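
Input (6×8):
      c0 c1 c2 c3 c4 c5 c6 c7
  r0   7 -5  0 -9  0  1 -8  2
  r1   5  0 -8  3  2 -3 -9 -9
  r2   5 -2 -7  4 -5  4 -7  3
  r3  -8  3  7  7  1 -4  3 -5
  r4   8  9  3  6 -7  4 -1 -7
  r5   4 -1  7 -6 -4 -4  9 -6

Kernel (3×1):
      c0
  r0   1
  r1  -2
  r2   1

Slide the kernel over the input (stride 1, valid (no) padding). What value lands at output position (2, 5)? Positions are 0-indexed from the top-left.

The receptive field on the input at this output position is [4 / -4 / 4]. Elementwise product with the kernel and sum: 4·1 + -4·-2 + 4·1.

16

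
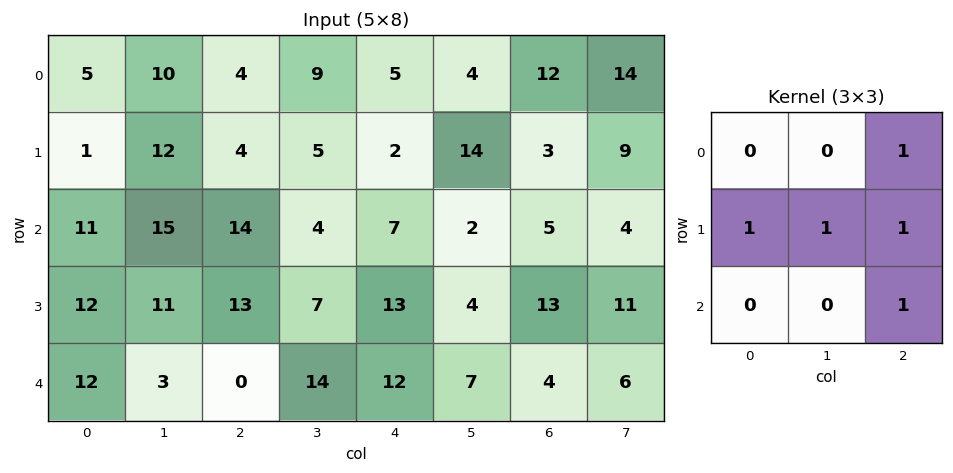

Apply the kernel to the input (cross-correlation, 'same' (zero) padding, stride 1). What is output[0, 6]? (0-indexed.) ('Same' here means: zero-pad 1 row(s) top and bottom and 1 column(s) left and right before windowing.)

The receptive field on the zero-padded input at this output position is [0 0 0 / 4 12 14 / 14 3 9]. Elementwise product with the kernel and sum: 0·1 + 4·1 + 12·1 + 14·1 + 9·1.

39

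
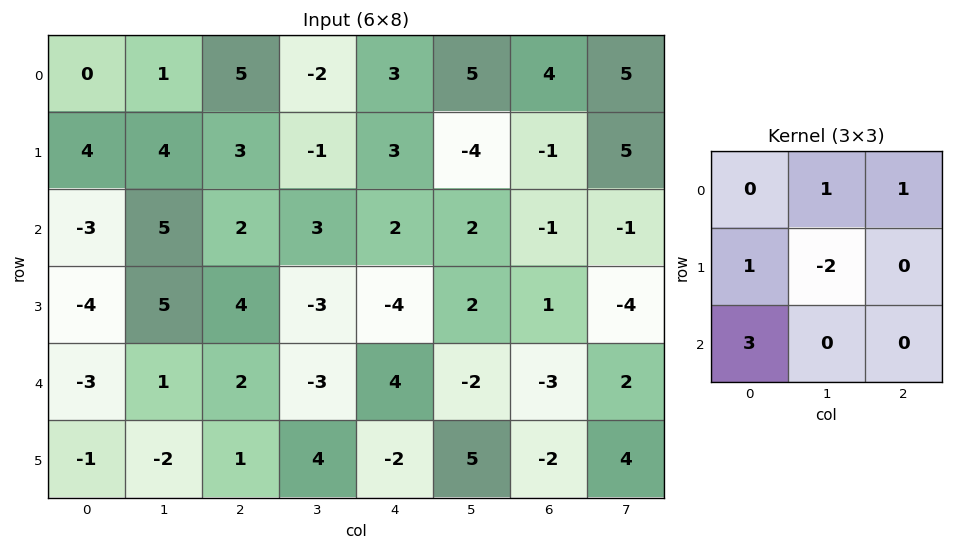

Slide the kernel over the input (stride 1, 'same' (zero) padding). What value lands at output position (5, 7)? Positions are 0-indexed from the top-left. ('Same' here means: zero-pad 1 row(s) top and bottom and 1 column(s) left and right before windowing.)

The receptive field on the zero-padded input at this output position is [-3 2 0 / -2 4 0 / 0 0 0]. Elementwise product with the kernel and sum: 2·1 + 0·1 + -2·1 + 4·-2 + 0·3.

-8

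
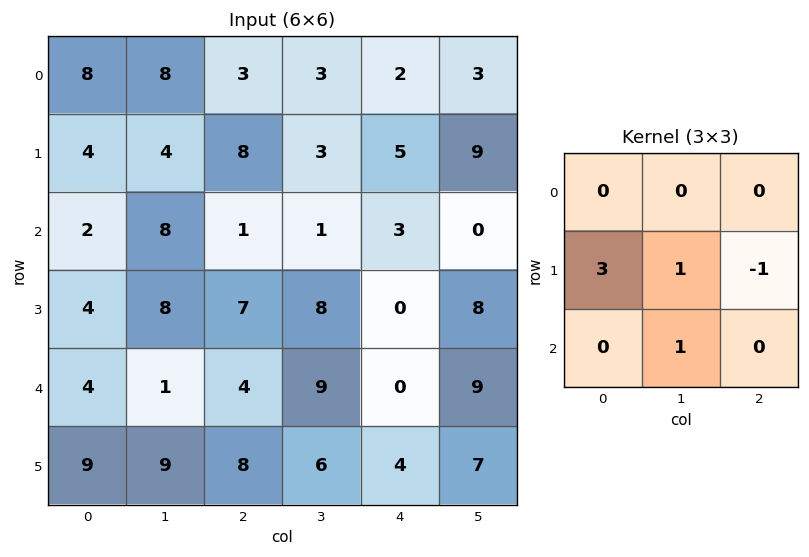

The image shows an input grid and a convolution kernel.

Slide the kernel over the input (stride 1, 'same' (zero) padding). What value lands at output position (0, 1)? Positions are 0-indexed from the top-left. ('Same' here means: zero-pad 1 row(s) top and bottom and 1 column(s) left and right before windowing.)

The receptive field on the zero-padded input at this output position is [0 0 0 / 8 8 3 / 4 4 8]. Elementwise product with the kernel and sum: 8·3 + 8·1 + 3·-1 + 4·1.

33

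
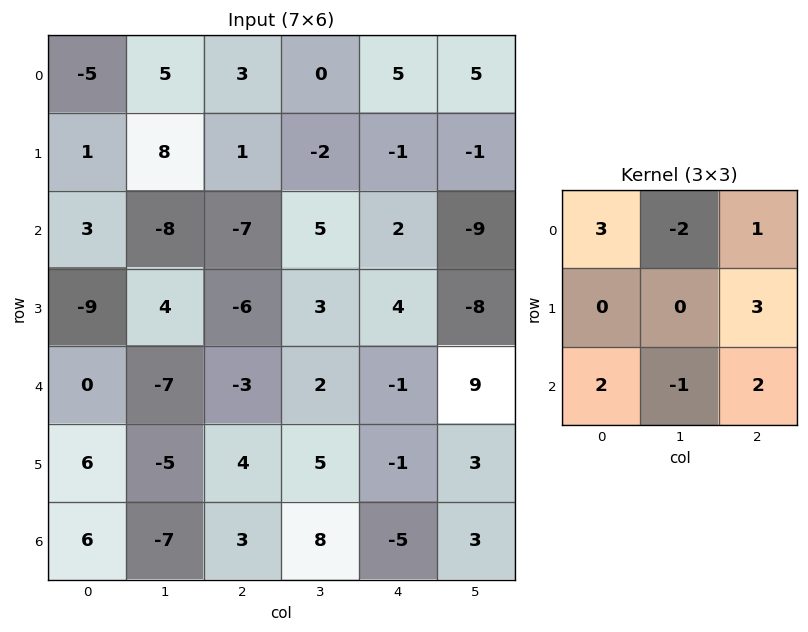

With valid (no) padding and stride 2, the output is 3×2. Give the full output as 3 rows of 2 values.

-19 -4
1 -27
48 -29

Output[0,0]: The receptive field on the input at this output position is [-5 5 3 / 1 8 1 / 3 -8 -7]. Elementwise product with the kernel and sum: -5·3 + 5·-2 + 3·1 + 1·3 + 3·2 + -8·-1 + -7·2.
Output[0,1]: The receptive field on the input at this output position is [3 0 5 / 1 -2 -1 / -7 5 2]. Elementwise product with the kernel and sum: 3·3 + 0·-2 + 5·1 + -1·3 + -7·2 + 5·-1 + 2·2.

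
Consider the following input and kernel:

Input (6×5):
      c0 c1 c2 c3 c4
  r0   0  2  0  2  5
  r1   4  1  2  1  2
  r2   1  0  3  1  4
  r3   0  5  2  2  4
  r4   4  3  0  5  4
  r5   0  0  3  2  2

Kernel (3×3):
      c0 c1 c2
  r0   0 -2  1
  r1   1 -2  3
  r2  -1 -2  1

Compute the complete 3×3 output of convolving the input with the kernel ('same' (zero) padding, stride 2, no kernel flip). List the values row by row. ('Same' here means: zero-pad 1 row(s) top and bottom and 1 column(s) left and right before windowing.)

-1 4 -13
-4 -13 -21
6 12 -17

Output[0,0]: The receptive field on the zero-padded input at this output position is [0 0 0 / 0 0 2 / 0 4 1]. Elementwise product with the kernel and sum: 0·-2 + 0·1 + 0·1 + 0·-2 + 2·3 + 0·-1 + 4·-2 + 1·1.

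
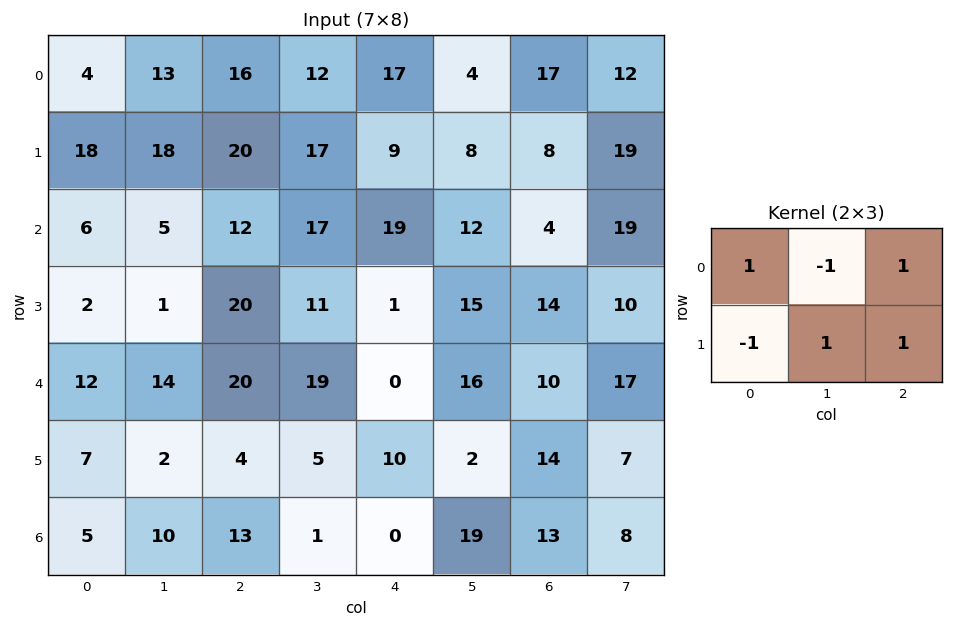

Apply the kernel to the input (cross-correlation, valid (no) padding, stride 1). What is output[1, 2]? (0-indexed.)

36

The receptive field on the input at this output position is [20 17 9 / 12 17 19]. Elementwise product with the kernel and sum: 20·1 + 17·-1 + 9·1 + 12·-1 + 17·1 + 19·1.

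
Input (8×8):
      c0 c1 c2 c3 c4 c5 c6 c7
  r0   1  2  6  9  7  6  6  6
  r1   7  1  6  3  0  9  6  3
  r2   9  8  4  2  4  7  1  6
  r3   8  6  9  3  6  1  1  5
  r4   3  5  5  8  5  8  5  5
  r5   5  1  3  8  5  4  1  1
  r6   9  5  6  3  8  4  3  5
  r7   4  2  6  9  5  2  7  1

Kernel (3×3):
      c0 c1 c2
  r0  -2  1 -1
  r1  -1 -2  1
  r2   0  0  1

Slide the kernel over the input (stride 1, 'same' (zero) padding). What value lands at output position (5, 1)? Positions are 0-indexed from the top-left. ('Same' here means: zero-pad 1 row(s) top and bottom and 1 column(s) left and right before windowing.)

-4

The receptive field on the zero-padded input at this output position is [3 5 5 / 5 1 3 / 9 5 6]. Elementwise product with the kernel and sum: 3·-2 + 5·1 + 5·-1 + 5·-1 + 1·-2 + 3·1 + 6·1.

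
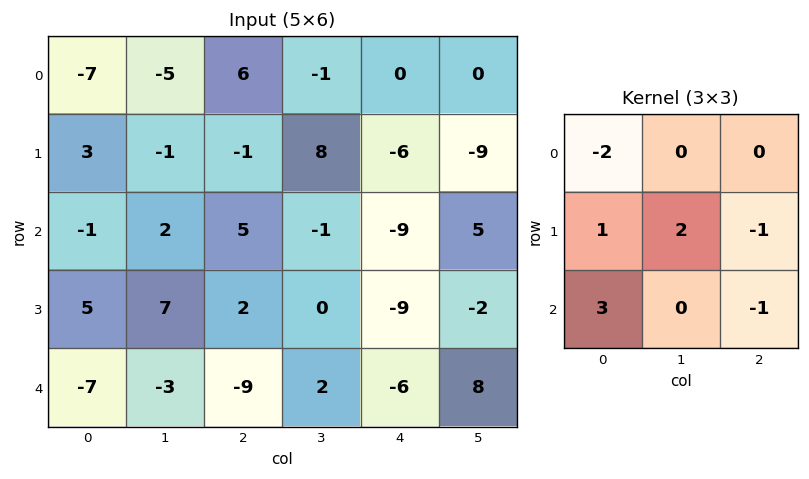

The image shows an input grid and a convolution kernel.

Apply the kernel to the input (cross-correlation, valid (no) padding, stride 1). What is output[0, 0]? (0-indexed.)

The receptive field on the input at this output position is [-7 -5 6 / 3 -1 -1 / -1 2 5]. Elementwise product with the kernel and sum: -7·-2 + 3·1 + -1·2 + -1·-1 + -1·3 + 5·-1.

8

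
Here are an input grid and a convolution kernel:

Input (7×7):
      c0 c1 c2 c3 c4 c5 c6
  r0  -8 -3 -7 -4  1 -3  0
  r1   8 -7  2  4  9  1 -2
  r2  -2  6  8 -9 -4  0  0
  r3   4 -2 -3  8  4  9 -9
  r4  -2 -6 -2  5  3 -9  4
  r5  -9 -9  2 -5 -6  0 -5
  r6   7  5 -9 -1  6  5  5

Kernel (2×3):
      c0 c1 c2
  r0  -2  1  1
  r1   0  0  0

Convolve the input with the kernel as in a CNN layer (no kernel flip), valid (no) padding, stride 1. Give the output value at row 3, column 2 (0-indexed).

The receptive field on the input at this output position is [-3 8 4 / -2 5 3]. Elementwise product with the kernel and sum: -3·-2 + 8·1 + 4·1.

18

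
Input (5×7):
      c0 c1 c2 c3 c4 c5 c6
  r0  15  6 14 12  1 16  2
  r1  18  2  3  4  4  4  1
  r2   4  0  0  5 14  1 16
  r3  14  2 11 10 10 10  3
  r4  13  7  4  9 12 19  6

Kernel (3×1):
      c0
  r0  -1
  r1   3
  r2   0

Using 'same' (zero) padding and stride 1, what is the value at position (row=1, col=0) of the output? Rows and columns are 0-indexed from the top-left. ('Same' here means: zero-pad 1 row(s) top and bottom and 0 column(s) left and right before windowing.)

The receptive field on the zero-padded input at this output position is [15 / 18 / 4]. Elementwise product with the kernel and sum: 15·-1 + 18·3.

39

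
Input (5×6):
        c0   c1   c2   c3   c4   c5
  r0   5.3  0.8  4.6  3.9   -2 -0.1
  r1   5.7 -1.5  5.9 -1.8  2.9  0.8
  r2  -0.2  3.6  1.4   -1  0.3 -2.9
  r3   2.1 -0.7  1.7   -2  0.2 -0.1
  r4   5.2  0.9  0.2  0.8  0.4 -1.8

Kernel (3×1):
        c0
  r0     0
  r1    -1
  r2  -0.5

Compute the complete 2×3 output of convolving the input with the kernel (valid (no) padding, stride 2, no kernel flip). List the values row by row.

Output[0,0]: The receptive field on the input at this output position is [5.3 / 5.7 / -0.2]. Elementwise product with the kernel and sum: 5.7·-1 + -0.2·-0.5.

-5.6 -6.6 -3.05
-4.7 -1.8 -0.4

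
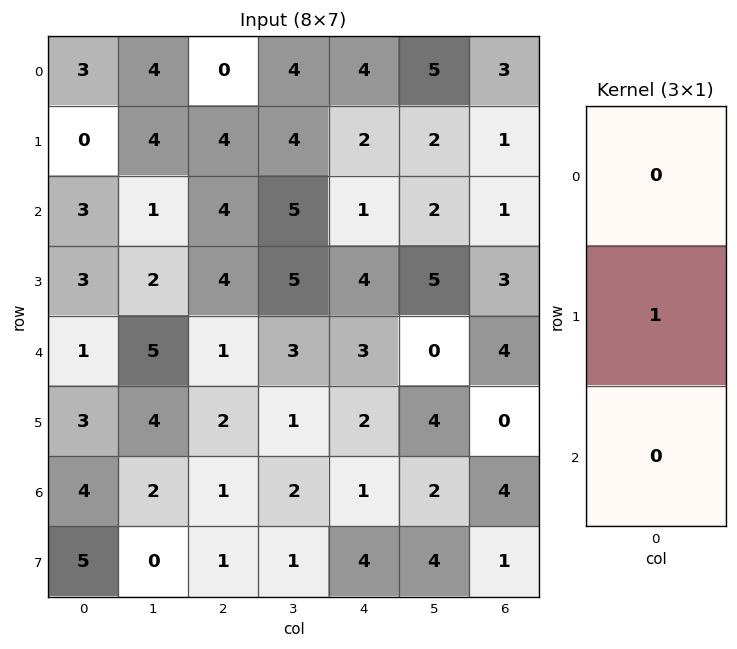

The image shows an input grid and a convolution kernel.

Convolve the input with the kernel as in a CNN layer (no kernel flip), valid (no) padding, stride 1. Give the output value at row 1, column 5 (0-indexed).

2

The receptive field on the input at this output position is [2 / 2 / 5]. Elementwise product with the kernel and sum: 2·1.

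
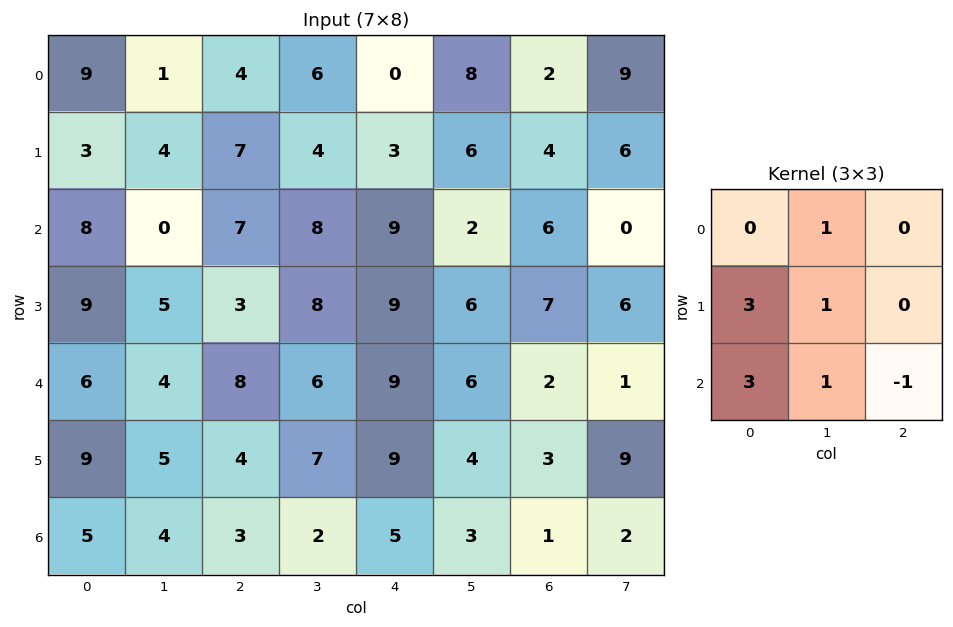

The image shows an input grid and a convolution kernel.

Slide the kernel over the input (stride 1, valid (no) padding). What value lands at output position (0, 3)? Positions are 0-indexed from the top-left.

The receptive field on the input at this output position is [6 0 8 / 4 3 6 / 8 9 2]. Elementwise product with the kernel and sum: 0·1 + 4·3 + 3·1 + 8·3 + 9·1 + 2·-1.

46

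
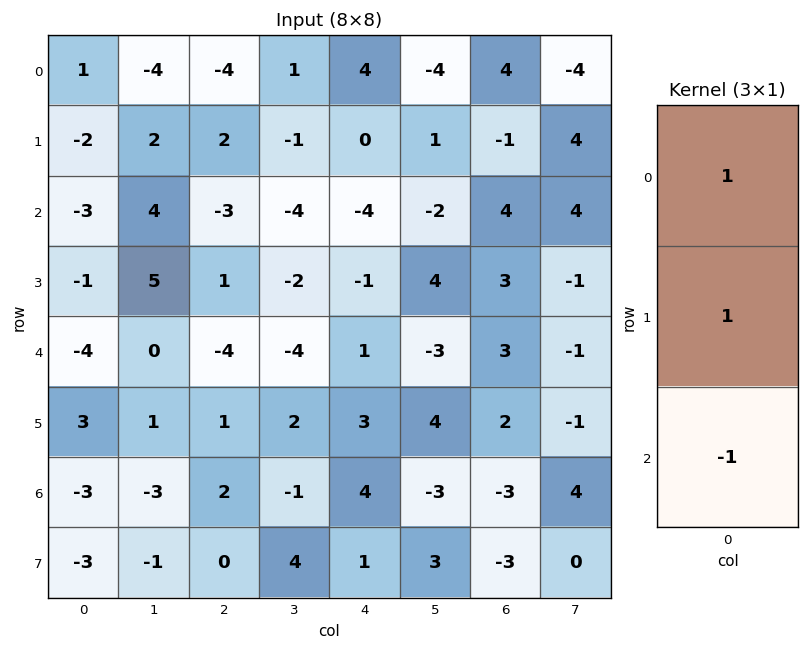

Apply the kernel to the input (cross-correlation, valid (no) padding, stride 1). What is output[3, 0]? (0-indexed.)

The receptive field on the input at this output position is [-1 / -4 / 3]. Elementwise product with the kernel and sum: -1·1 + -4·1 + 3·-1.

-8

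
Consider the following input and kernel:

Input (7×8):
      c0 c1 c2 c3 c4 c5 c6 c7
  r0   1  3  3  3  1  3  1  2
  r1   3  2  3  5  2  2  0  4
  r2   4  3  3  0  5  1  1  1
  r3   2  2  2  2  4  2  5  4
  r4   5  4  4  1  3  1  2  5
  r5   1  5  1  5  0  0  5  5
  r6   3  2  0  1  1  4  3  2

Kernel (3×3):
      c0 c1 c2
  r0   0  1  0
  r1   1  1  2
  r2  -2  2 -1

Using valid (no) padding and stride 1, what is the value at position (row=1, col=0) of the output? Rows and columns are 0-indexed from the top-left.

The receptive field on the input at this output position is [3 2 3 / 4 3 3 / 2 2 2]. Elementwise product with the kernel and sum: 2·1 + 4·1 + 3·1 + 3·2 + 2·-2 + 2·2 + 2·-1.

13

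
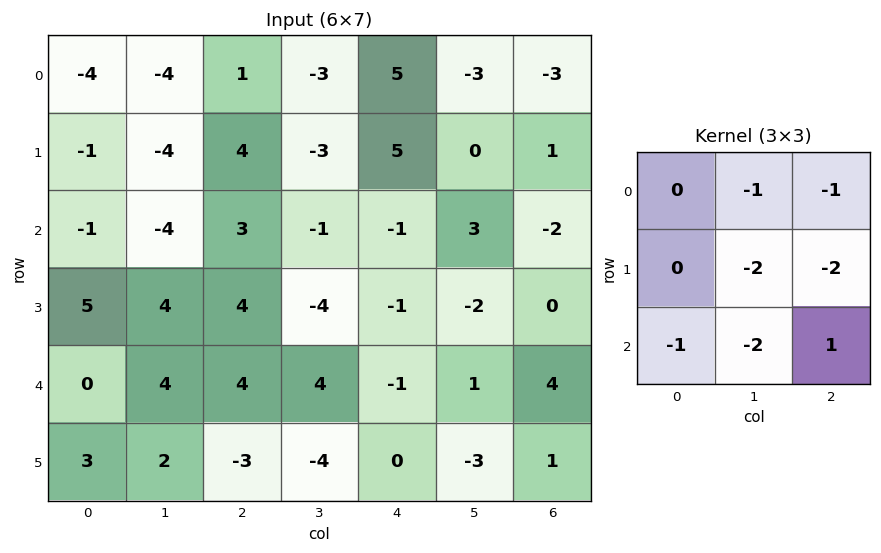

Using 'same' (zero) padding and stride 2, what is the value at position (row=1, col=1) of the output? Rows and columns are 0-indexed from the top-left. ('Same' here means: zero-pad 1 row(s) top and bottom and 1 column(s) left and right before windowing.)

-21

The receptive field on the zero-padded input at this output position is [-4 4 -3 / -4 3 -1 / 4 4 -4]. Elementwise product with the kernel and sum: 4·-1 + -3·-1 + 3·-2 + -1·-2 + 4·-1 + 4·-2 + -4·1.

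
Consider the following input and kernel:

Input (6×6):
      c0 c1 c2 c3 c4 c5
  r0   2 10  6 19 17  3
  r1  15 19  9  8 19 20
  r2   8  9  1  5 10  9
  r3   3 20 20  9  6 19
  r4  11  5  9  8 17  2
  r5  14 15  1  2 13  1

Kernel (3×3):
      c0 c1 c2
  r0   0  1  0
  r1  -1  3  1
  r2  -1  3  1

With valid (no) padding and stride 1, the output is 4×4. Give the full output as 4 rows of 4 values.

81 21 77 120
116 57 45 81
99 80 50 83
65 40 59 89

Output[0,0]: The receptive field on the input at this output position is [2 10 6 / 15 19 9 / 8 9 1]. Elementwise product with the kernel and sum: 10·1 + 15·-1 + 19·3 + 9·1 + 8·-1 + 9·3 + 1·1.
Output[0,1]: The receptive field on the input at this output position is [10 6 19 / 19 9 8 / 9 1 5]. Elementwise product with the kernel and sum: 6·1 + 19·-1 + 9·3 + 8·1 + 9·-1 + 1·3 + 5·1.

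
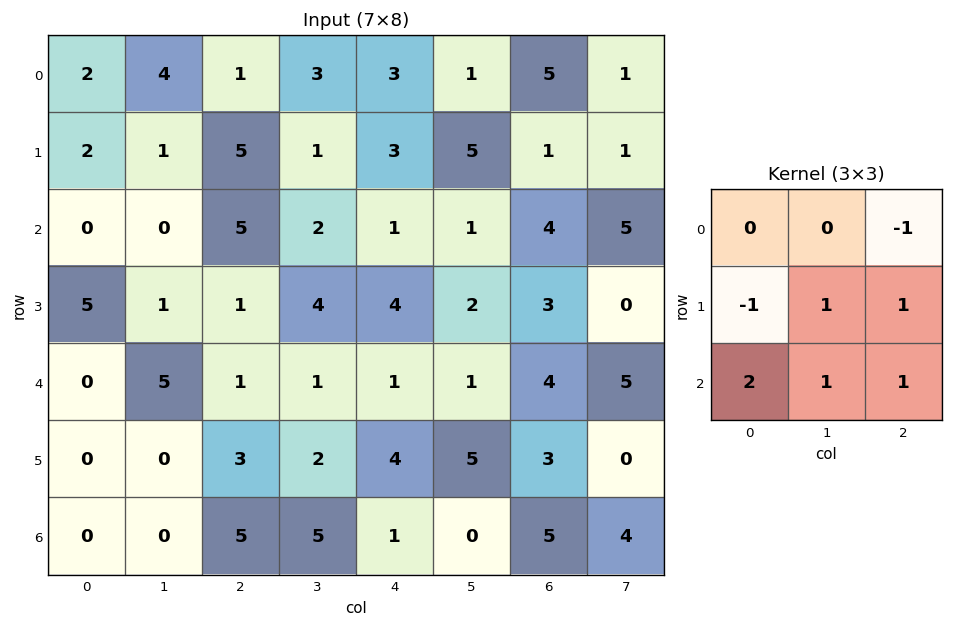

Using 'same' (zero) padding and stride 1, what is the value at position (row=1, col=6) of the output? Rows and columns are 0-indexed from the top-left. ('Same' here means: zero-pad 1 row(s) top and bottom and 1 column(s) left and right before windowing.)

The receptive field on the zero-padded input at this output position is [1 5 1 / 5 1 1 / 1 4 5]. Elementwise product with the kernel and sum: 1·-1 + 5·-1 + 1·1 + 1·1 + 1·2 + 4·1 + 5·1.

7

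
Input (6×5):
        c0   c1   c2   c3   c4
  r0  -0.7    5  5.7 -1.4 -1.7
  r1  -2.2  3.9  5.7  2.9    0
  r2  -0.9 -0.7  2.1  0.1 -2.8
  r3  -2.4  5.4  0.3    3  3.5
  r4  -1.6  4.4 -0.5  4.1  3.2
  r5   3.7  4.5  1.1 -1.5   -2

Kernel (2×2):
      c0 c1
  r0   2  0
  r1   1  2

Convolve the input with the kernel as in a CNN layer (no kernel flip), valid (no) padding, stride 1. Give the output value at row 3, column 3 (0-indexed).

The receptive field on the input at this output position is [3 3.5 / 4.1 3.2]. Elementwise product with the kernel and sum: 3·2 + 4.1·1 + 3.2·2.

16.5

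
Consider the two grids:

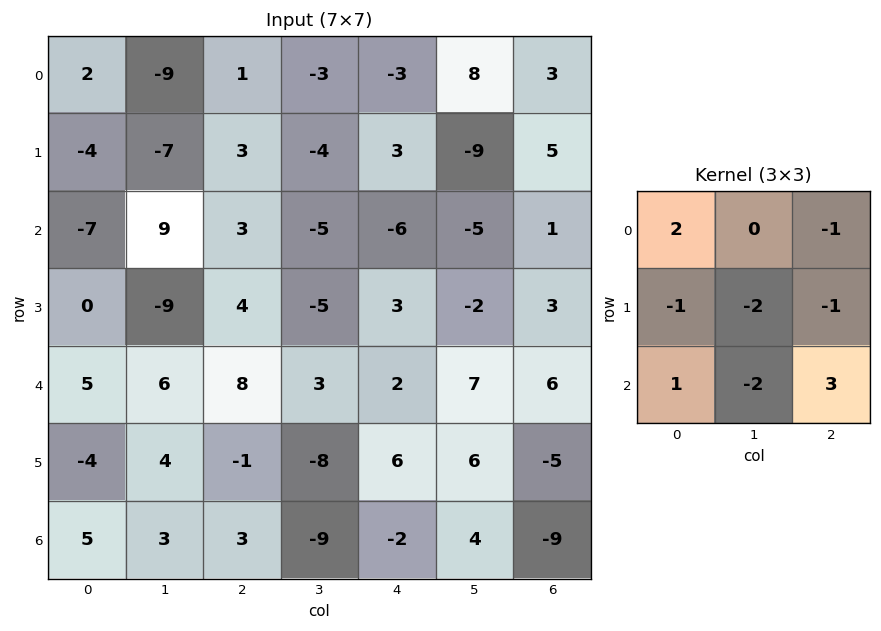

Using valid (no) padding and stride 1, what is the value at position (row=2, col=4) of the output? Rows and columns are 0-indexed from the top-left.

-9

The receptive field on the input at this output position is [-6 -5 1 / 3 -2 3 / 2 7 6]. Elementwise product with the kernel and sum: -6·2 + 1·-1 + 3·-1 + -2·-2 + 3·-1 + 2·1 + 7·-2 + 6·3.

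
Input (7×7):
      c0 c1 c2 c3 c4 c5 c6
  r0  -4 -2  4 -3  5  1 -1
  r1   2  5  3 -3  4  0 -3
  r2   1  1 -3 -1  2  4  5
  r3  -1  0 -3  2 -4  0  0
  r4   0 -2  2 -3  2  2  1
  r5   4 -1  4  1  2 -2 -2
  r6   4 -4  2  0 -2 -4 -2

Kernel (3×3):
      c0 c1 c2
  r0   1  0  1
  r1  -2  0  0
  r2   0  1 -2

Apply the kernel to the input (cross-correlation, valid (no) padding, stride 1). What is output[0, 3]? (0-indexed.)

The receptive field on the input at this output position is [-3 5 1 / -3 4 0 / -1 2 4]. Elementwise product with the kernel and sum: -3·1 + 1·1 + -3·-2 + 2·1 + 4·-2.

-2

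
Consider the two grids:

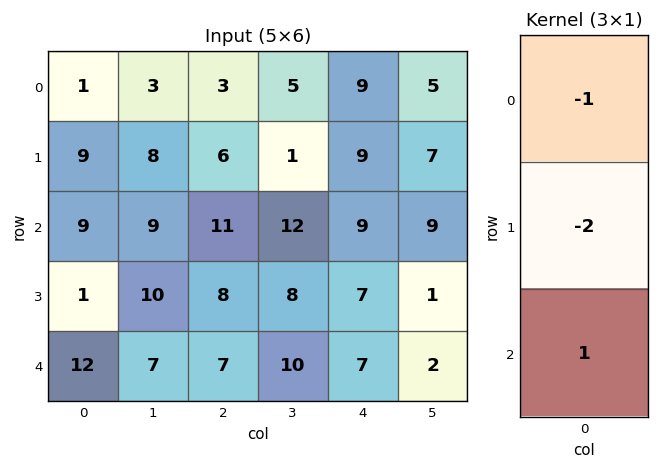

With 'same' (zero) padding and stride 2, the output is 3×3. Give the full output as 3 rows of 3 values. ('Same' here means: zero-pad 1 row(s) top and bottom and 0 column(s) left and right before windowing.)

Output[0,0]: The receptive field on the zero-padded input at this output position is [0 / 1 / 9]. Elementwise product with the kernel and sum: 0·-1 + 1·-2 + 9·1.
Output[0,1]: The receptive field on the zero-padded input at this output position is [0 / 3 / 6]. Elementwise product with the kernel and sum: 0·-1 + 3·-2 + 6·1.

7 0 -9
-26 -20 -20
-25 -22 -21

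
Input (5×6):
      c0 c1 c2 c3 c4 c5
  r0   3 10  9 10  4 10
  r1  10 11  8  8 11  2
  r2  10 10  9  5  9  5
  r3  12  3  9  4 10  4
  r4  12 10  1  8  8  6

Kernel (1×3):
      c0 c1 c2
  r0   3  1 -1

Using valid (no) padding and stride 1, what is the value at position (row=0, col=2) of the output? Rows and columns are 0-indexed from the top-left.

The receptive field on the input at this output position is [9 10 4]. Elementwise product with the kernel and sum: 9·3 + 10·1 + 4·-1.

33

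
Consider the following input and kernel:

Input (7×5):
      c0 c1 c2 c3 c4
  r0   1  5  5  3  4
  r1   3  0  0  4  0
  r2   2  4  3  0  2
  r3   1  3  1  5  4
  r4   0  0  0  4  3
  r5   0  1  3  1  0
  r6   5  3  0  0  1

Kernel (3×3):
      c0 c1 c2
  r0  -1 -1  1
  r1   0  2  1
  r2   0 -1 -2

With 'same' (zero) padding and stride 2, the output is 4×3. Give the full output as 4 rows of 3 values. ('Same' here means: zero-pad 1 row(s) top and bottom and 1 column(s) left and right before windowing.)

4 5 8
-2 -1 -4
0 0 -3
14 -3 1

Output[0,0]: The receptive field on the zero-padded input at this output position is [0 0 0 / 0 1 5 / 0 3 0]. Elementwise product with the kernel and sum: 0·-1 + 0·-1 + 0·1 + 1·2 + 5·1 + 3·-1 + 0·-2.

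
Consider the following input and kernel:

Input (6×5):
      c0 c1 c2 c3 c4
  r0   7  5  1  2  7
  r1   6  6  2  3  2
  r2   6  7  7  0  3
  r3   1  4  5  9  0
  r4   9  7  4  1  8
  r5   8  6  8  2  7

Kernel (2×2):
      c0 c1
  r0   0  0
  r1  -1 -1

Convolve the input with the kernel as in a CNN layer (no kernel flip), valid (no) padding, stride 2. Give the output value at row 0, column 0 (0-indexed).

-12

The receptive field on the input at this output position is [7 5 / 6 6]. Elementwise product with the kernel and sum: 6·-1 + 6·-1.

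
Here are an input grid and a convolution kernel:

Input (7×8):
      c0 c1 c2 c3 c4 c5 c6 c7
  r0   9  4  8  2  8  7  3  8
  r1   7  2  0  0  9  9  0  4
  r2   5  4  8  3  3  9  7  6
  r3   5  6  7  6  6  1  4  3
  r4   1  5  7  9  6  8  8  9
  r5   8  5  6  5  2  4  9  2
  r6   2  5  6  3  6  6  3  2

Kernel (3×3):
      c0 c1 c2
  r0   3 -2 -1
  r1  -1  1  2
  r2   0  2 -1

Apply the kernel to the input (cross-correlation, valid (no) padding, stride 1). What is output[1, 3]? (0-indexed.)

2

The receptive field on the input at this output position is [0 9 9 / 3 3 9 / 6 6 1]. Elementwise product with the kernel and sum: 0·3 + 9·-2 + 9·-1 + 3·-1 + 3·1 + 9·2 + 6·2 + 1·-1.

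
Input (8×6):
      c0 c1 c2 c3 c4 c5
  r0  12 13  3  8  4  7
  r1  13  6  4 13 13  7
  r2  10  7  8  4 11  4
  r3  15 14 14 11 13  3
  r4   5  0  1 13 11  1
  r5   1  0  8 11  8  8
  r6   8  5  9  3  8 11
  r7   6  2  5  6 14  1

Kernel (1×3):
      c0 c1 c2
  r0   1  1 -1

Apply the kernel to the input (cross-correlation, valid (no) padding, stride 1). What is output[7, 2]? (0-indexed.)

-3

The receptive field on the input at this output position is [5 6 14]. Elementwise product with the kernel and sum: 5·1 + 6·1 + 14·-1.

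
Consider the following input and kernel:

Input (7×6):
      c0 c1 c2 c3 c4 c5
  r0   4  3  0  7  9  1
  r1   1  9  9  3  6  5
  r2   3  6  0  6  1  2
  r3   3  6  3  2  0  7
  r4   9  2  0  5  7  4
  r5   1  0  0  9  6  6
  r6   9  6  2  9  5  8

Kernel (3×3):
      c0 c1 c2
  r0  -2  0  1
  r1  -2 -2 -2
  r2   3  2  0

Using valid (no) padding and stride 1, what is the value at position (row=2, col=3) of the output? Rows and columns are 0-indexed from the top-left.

1

The receptive field on the input at this output position is [6 1 2 / 2 0 7 / 5 7 4]. Elementwise product with the kernel and sum: 6·-2 + 2·1 + 2·-2 + 0·-2 + 7·-2 + 5·3 + 7·2.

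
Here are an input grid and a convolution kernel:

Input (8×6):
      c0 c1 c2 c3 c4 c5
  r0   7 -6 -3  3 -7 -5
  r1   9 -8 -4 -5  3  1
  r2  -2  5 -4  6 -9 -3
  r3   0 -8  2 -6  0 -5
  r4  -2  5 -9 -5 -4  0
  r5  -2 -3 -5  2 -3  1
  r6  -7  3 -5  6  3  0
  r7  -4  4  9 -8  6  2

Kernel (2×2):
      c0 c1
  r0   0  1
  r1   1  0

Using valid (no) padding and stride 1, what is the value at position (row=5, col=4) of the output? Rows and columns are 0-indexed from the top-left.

4

The receptive field on the input at this output position is [-3 1 / 3 0]. Elementwise product with the kernel and sum: 1·1 + 3·1.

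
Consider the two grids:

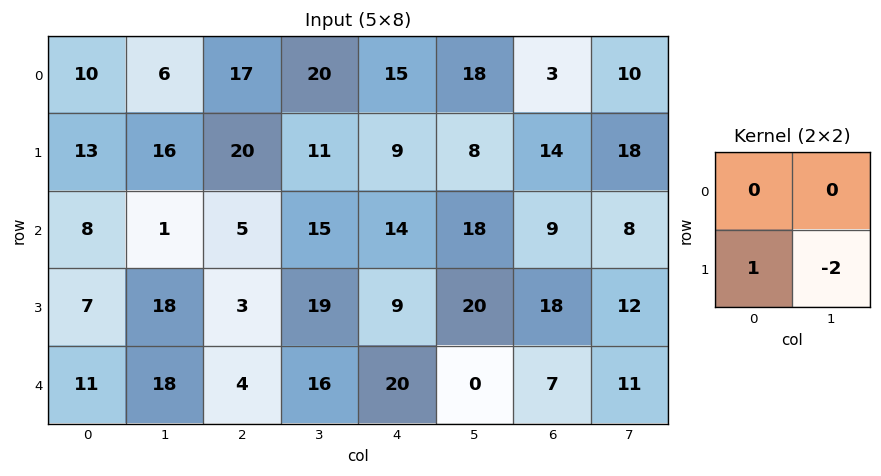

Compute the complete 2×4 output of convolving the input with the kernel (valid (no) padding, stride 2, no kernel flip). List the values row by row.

Output[0,0]: The receptive field on the input at this output position is [10 6 / 13 16]. Elementwise product with the kernel and sum: 13·1 + 16·-2.
Output[0,1]: The receptive field on the input at this output position is [17 20 / 20 11]. Elementwise product with the kernel and sum: 20·1 + 11·-2.

-19 -2 -7 -22
-29 -35 -31 -6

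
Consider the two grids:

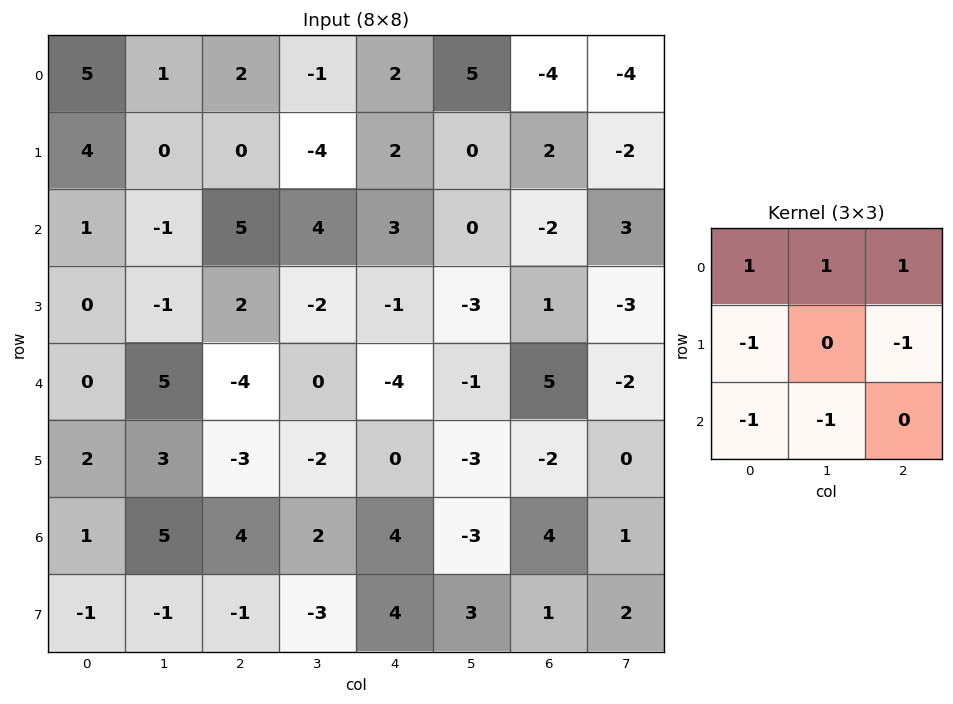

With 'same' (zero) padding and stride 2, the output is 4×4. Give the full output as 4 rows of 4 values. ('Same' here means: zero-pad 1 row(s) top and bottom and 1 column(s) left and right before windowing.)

Output[0,0]: The receptive field on the zero-padded input at this output position is [0 0 0 / 0 5 1 / 0 4 0]. Elementwise product with the kernel and sum: 0·1 + 0·1 + 0·1 + 0·-1 + 1·-1 + 0·-1 + 4·-1.
Output[0,1]: The receptive field on the zero-padded input at this output position is [0 0 0 / 1 2 -1 / 0 0 -4]. Elementwise product with the kernel and sum: 0·1 + 0·1 + 0·1 + 1·-1 + -1·-1 + 0·-1 + 0·-1.

-5 0 -2 -3
5 -8 -3 -1
-8 -6 -3 3
1 -7 -5 -7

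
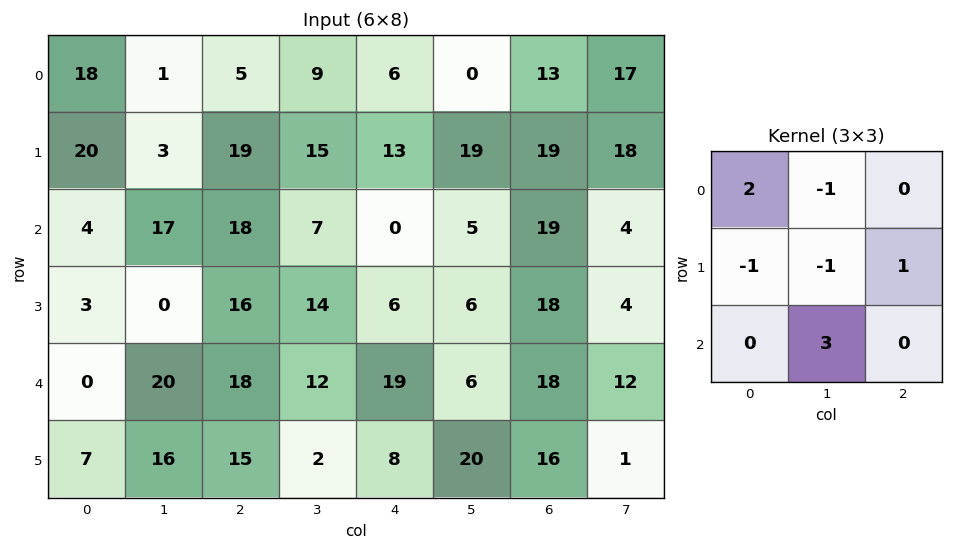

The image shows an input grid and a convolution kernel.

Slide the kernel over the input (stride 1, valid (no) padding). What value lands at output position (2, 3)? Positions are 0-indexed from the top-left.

57

The receptive field on the input at this output position is [7 0 5 / 14 6 6 / 12 19 6]. Elementwise product with the kernel and sum: 7·2 + 0·-1 + 14·-1 + 6·-1 + 6·1 + 19·3.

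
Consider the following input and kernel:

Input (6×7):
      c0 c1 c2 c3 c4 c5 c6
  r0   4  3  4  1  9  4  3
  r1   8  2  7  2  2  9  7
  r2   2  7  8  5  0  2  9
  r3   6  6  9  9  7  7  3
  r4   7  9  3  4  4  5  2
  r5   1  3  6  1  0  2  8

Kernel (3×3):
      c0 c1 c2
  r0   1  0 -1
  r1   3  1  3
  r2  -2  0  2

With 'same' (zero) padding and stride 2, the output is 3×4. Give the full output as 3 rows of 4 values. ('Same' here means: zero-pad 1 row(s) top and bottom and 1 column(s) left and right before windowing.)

17 16 38 -3
33 50 10 10
34 35 35 20

Output[0,0]: The receptive field on the zero-padded input at this output position is [0 0 0 / 0 4 3 / 0 8 2]. Elementwise product with the kernel and sum: 0·1 + 0·-1 + 0·3 + 4·1 + 3·3 + 0·-2 + 2·2.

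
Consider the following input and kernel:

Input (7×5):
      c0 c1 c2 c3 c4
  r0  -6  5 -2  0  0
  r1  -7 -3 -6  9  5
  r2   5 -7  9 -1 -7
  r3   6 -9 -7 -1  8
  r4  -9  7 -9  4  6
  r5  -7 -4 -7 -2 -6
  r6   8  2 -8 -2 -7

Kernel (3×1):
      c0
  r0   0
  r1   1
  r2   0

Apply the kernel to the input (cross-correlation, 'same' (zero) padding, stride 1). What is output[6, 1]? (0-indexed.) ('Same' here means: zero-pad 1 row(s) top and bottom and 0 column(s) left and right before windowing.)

2

The receptive field on the zero-padded input at this output position is [-4 / 2 / 0]. Elementwise product with the kernel and sum: 2·1.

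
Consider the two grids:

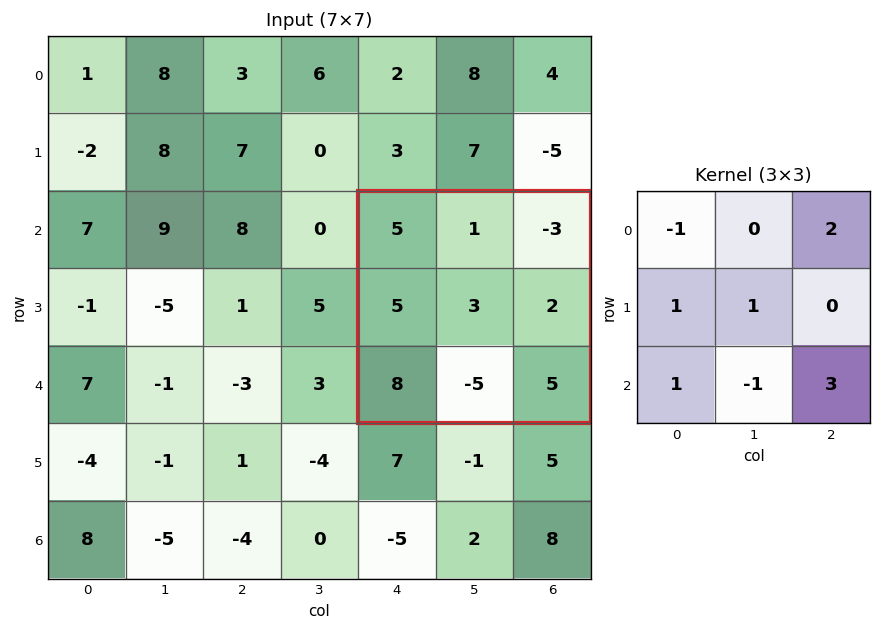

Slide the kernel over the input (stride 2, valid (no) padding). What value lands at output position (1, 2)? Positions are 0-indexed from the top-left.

The receptive field on the input at this output position is [5 1 -3 / 5 3 2 / 8 -5 5]. Elementwise product with the kernel and sum: 5·-1 + -3·2 + 5·1 + 3·1 + 8·1 + -5·-1 + 5·3.

25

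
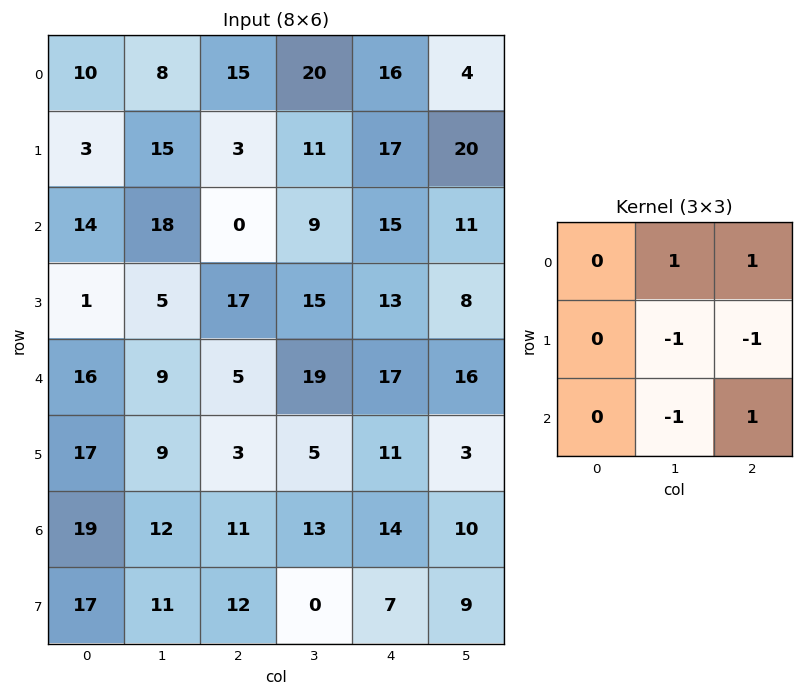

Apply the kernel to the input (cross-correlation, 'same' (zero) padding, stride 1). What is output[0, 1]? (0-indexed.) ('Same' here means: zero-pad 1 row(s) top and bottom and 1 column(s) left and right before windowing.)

The receptive field on the zero-padded input at this output position is [0 0 0 / 10 8 15 / 3 15 3]. Elementwise product with the kernel and sum: 0·1 + 0·1 + 8·-1 + 15·-1 + 15·-1 + 3·1.

-35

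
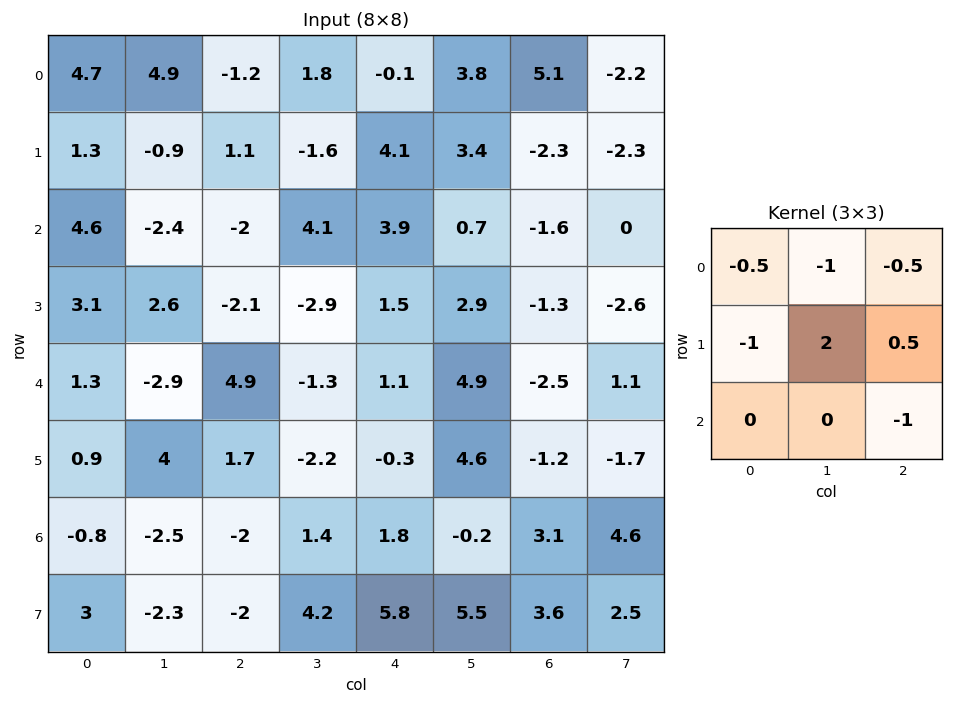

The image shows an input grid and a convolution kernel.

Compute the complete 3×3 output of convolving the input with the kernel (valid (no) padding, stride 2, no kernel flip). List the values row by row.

-7.2 -7.3 -3.15
-2.75 -9.1 4.3
9.75 -9.75 1.6

Output[0,0]: The receptive field on the input at this output position is [4.7 4.9 -1.2 / 1.3 -0.9 1.1 / 4.6 -2.4 -2]. Elementwise product with the kernel and sum: 4.7·-0.5 + 4.9·-1 + -1.2·-0.5 + 1.3·-1 + -0.9·2 + 1.1·0.5 + -2·-1.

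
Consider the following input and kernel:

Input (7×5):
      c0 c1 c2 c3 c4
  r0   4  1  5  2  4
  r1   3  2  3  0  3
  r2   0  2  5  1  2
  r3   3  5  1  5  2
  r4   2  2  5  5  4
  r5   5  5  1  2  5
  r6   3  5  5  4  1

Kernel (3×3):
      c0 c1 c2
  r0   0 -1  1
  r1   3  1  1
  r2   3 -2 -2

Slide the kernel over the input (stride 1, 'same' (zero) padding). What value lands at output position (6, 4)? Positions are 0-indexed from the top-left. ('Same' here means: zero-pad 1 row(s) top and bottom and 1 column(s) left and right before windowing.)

8

The receptive field on the zero-padded input at this output position is [2 5 0 / 4 1 0 / 0 0 0]. Elementwise product with the kernel and sum: 5·-1 + 0·1 + 4·3 + 1·1 + 0·1 + 0·3 + 0·-2 + 0·-2.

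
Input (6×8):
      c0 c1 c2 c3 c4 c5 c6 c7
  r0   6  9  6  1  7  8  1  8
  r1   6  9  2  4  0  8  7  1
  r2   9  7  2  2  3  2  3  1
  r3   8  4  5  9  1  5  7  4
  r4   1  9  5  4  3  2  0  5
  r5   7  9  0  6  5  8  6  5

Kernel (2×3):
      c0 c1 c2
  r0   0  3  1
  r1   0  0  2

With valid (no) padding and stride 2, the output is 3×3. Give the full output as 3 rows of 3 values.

37 10 39
33 11 23
32 25 18

Output[0,0]: The receptive field on the input at this output position is [6 9 6 / 6 9 2]. Elementwise product with the kernel and sum: 9·3 + 6·1 + 2·2.
Output[0,1]: The receptive field on the input at this output position is [6 1 7 / 2 4 0]. Elementwise product with the kernel and sum: 1·3 + 7·1 + 0·2.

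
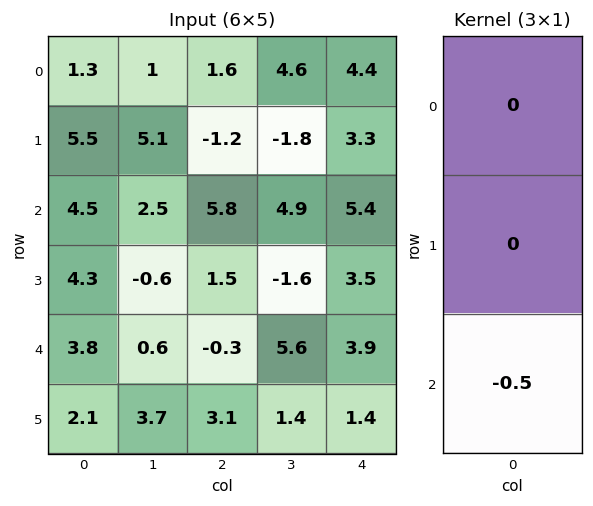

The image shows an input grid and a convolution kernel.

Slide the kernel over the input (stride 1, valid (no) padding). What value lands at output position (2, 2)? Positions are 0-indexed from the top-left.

0.15

The receptive field on the input at this output position is [5.8 / 1.5 / -0.3]. Elementwise product with the kernel and sum: -0.3·-0.5.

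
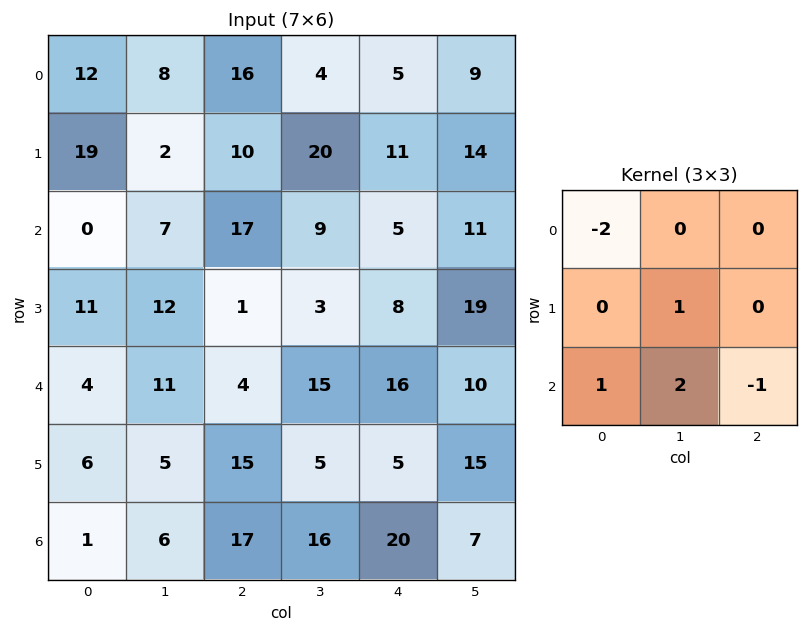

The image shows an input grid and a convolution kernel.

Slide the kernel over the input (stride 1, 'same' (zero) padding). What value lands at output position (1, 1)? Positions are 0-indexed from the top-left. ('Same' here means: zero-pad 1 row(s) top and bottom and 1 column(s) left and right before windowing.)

-25

The receptive field on the zero-padded input at this output position is [12 8 16 / 19 2 10 / 0 7 17]. Elementwise product with the kernel and sum: 12·-2 + 2·1 + 0·1 + 7·2 + 17·-1.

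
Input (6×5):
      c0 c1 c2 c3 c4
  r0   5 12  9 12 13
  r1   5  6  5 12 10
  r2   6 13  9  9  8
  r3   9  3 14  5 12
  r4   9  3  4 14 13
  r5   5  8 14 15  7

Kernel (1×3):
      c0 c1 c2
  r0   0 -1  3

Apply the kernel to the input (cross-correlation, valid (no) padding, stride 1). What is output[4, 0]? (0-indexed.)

9

The receptive field on the input at this output position is [9 3 4]. Elementwise product with the kernel and sum: 3·-1 + 4·3.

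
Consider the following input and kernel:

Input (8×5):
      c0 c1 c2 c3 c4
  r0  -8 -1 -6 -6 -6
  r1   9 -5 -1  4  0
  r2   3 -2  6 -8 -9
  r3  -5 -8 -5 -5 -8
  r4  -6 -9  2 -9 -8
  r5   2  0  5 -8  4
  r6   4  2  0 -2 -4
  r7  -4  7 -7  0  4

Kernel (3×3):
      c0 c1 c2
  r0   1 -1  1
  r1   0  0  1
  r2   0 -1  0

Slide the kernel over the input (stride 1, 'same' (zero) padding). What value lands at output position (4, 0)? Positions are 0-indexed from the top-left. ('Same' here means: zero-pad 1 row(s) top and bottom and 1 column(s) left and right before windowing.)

The receptive field on the zero-padded input at this output position is [0 -5 -8 / 0 -6 -9 / 0 2 0]. Elementwise product with the kernel and sum: 0·1 + -5·-1 + -8·1 + -9·1 + 2·-1.

-14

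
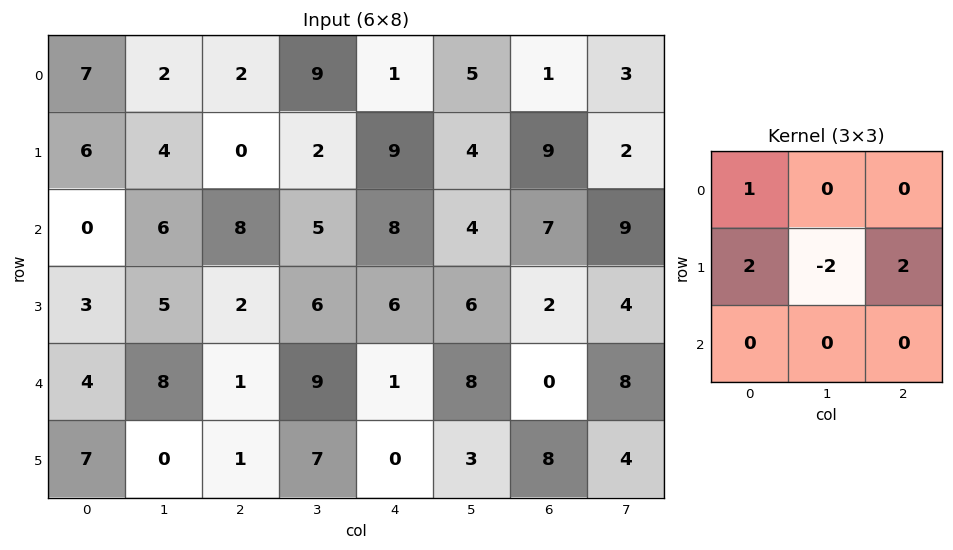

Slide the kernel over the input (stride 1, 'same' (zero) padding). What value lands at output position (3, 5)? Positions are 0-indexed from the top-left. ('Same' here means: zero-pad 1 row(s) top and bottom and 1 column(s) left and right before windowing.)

The receptive field on the zero-padded input at this output position is [8 4 7 / 6 6 2 / 1 8 0]. Elementwise product with the kernel and sum: 8·1 + 6·2 + 6·-2 + 2·2.

12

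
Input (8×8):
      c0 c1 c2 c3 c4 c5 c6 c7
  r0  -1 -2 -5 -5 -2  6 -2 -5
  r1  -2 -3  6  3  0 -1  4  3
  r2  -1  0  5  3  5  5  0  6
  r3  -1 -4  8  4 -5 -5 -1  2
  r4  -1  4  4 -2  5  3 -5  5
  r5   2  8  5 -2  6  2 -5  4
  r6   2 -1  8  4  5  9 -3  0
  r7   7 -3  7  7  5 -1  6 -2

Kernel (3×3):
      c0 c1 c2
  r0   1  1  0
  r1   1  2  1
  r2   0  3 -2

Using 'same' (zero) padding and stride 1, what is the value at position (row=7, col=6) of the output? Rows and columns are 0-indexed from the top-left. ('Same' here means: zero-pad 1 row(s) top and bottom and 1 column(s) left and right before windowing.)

15

The receptive field on the zero-padded input at this output position is [9 -3 0 / -1 6 -2 / 0 0 0]. Elementwise product with the kernel and sum: 9·1 + -3·1 + -1·1 + 6·2 + -2·1 + 0·3 + 0·-2.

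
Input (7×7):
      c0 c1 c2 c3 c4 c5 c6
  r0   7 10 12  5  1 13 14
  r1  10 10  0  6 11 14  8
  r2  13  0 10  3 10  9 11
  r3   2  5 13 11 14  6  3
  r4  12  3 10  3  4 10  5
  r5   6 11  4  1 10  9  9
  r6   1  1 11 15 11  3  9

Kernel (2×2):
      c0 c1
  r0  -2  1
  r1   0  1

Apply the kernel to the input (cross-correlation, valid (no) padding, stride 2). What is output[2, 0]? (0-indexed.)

The receptive field on the input at this output position is [12 3 / 6 11]. Elementwise product with the kernel and sum: 12·-2 + 3·1 + 11·1.

-10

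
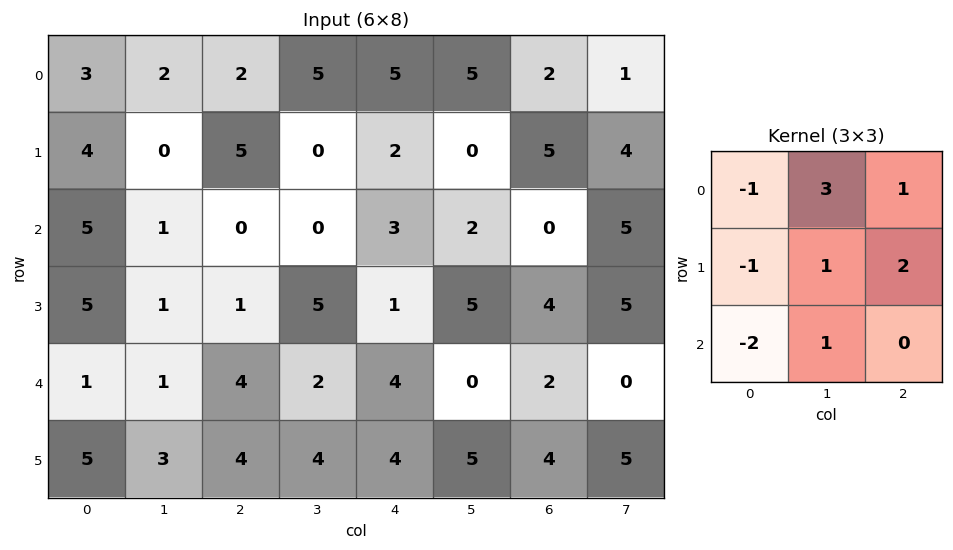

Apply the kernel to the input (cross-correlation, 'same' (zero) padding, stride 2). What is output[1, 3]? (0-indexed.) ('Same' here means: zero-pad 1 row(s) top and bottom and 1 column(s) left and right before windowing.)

The receptive field on the zero-padded input at this output position is [0 5 4 / 2 0 5 / 5 4 5]. Elementwise product with the kernel and sum: 0·-1 + 5·3 + 4·1 + 2·-1 + 0·1 + 5·2 + 5·-2 + 4·1.

21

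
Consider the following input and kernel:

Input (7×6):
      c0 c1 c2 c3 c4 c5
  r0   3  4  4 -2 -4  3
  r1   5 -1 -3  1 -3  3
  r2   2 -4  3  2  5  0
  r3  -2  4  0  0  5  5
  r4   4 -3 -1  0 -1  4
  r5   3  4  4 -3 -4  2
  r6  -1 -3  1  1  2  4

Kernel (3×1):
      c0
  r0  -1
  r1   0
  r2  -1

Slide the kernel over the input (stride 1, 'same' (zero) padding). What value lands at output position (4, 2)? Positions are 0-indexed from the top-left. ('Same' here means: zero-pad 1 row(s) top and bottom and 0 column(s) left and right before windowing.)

The receptive field on the zero-padded input at this output position is [0 / -1 / 4]. Elementwise product with the kernel and sum: 0·-1 + 4·-1.

-4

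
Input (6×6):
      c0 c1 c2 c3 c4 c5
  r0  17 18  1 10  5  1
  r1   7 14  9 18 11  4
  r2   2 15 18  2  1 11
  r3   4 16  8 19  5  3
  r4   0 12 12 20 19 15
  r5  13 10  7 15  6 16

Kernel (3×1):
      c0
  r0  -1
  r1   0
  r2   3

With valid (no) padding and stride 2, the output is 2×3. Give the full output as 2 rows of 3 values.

-11 53 -2
-2 18 56

Output[0,0]: The receptive field on the input at this output position is [17 / 7 / 2]. Elementwise product with the kernel and sum: 17·-1 + 2·3.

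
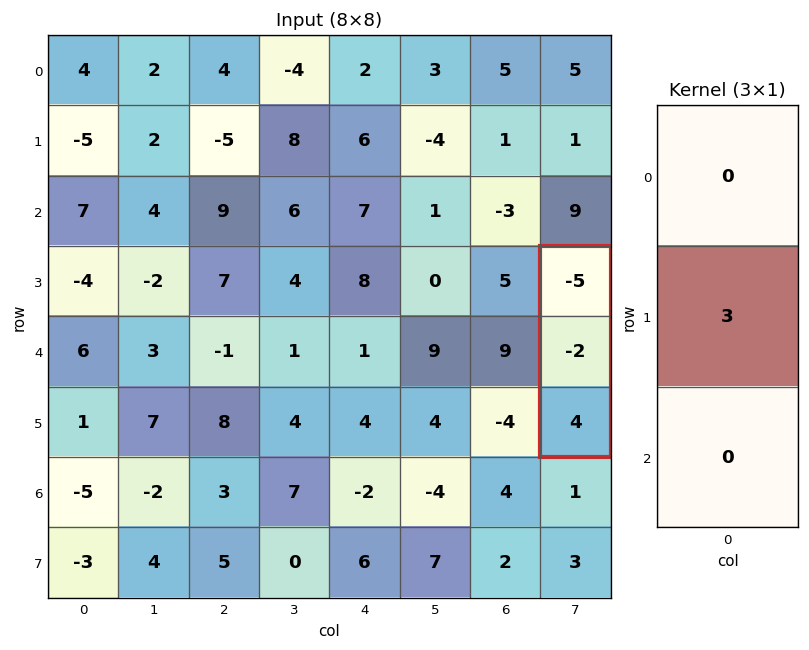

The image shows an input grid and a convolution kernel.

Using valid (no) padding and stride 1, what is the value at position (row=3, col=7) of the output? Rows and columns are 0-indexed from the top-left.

The receptive field on the input at this output position is [-5 / -2 / 4]. Elementwise product with the kernel and sum: -2·3.

-6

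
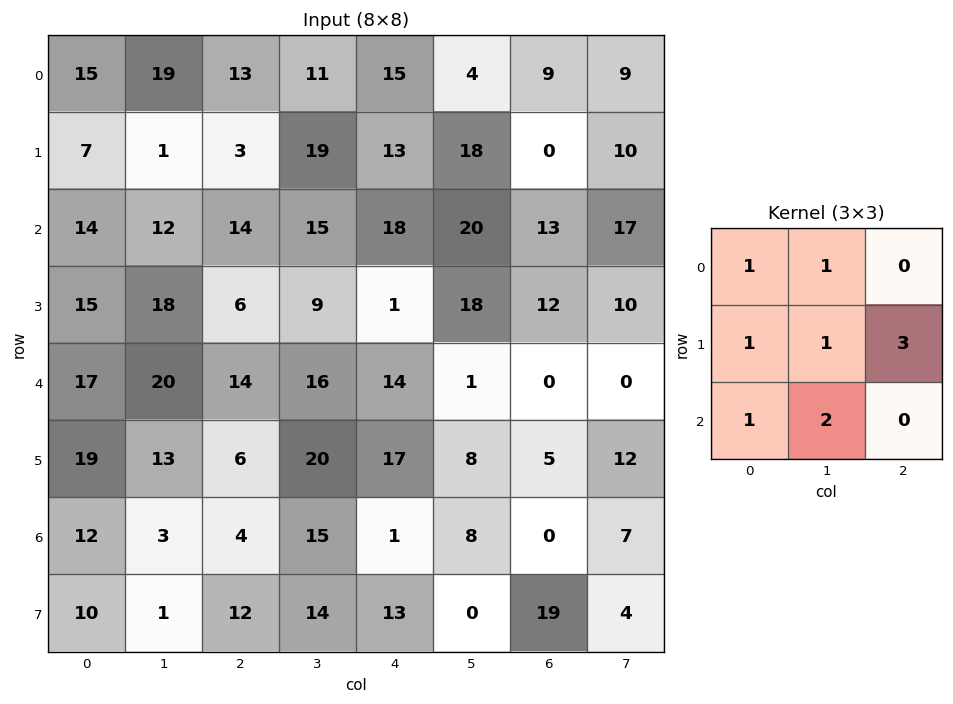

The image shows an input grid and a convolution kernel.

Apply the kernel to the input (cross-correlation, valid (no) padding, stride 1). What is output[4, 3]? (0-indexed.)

The receptive field on the input at this output position is [16 14 1 / 20 17 8 / 15 1 8]. Elementwise product with the kernel and sum: 16·1 + 14·1 + 20·1 + 17·1 + 8·3 + 15·1 + 1·2.

108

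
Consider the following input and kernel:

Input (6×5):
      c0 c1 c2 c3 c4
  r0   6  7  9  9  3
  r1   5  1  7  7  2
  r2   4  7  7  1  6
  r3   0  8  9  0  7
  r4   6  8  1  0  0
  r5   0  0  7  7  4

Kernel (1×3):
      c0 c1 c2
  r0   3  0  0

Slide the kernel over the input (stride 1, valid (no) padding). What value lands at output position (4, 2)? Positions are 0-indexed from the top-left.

3

The receptive field on the input at this output position is [1 0 0]. Elementwise product with the kernel and sum: 1·3.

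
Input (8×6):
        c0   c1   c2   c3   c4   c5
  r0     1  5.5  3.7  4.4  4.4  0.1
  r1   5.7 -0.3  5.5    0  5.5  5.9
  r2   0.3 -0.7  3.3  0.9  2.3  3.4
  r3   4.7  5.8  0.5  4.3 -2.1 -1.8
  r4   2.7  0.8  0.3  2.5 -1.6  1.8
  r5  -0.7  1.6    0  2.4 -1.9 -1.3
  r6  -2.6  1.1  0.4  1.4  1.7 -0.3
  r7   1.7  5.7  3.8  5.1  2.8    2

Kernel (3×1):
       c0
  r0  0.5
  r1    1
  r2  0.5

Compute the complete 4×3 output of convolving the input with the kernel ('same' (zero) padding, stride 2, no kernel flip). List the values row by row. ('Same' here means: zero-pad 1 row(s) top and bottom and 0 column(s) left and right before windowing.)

Output[0,0]: The receptive field on the zero-padded input at this output position is [0 / 1 / 5.7]. Elementwise product with the kernel and sum: 0·0.5 + 1·1 + 5.7·0.5.

3.85 6.45 7.15
5.5 6.3 4
4.7 0.55 -3.6
-2.1 2.3 2.15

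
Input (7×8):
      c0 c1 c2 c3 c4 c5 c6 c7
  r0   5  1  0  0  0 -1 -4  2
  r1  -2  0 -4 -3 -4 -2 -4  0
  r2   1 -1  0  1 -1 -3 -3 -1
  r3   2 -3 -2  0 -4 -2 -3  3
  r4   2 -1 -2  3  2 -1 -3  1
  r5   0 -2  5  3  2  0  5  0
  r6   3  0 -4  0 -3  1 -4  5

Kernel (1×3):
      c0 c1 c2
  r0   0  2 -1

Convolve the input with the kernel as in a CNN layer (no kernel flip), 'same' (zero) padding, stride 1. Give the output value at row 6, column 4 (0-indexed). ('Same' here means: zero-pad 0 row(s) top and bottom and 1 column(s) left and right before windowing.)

-7

The receptive field on the zero-padded input at this output position is [0 -3 1]. Elementwise product with the kernel and sum: -3·2 + 1·-1.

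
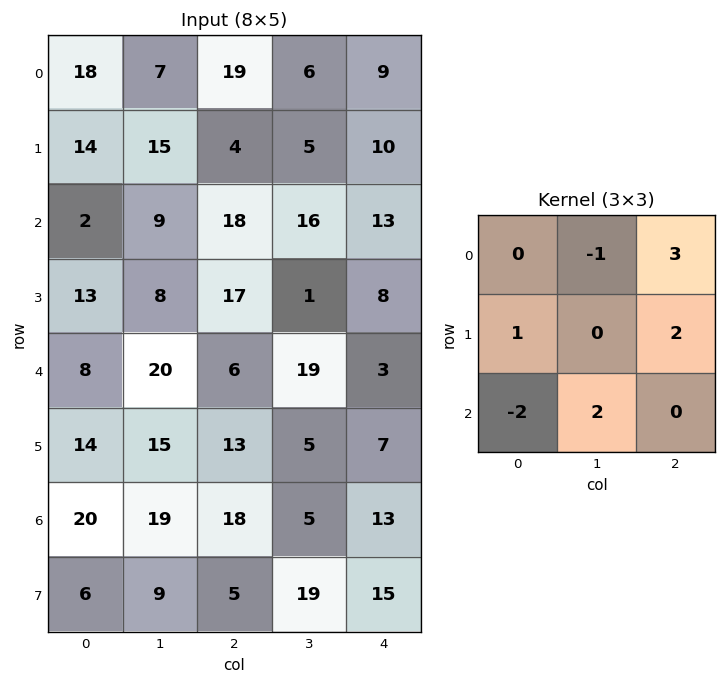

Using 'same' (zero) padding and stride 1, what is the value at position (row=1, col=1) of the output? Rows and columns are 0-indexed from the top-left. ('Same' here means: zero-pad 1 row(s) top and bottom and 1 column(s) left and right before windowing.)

86

The receptive field on the zero-padded input at this output position is [18 7 19 / 14 15 4 / 2 9 18]. Elementwise product with the kernel and sum: 7·-1 + 19·3 + 14·1 + 4·2 + 2·-2 + 9·2.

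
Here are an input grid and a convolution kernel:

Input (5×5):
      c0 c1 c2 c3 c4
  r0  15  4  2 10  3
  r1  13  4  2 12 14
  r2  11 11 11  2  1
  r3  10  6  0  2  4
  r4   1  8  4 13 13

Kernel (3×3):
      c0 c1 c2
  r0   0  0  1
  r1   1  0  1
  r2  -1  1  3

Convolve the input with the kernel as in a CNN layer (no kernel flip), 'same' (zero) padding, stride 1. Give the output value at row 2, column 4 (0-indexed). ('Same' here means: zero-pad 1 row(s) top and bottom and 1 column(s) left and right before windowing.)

4

The receptive field on the zero-padded input at this output position is [12 14 0 / 2 1 0 / 2 4 0]. Elementwise product with the kernel and sum: 0·1 + 2·1 + 0·1 + 2·-1 + 4·1 + 0·3.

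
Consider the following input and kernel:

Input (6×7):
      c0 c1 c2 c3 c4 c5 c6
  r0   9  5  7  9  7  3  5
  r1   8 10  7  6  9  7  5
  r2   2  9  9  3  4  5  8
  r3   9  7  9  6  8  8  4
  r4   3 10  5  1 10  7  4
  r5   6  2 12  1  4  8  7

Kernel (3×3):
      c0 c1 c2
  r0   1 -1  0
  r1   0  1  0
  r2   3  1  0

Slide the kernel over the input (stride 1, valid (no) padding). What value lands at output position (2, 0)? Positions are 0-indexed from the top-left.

The receptive field on the input at this output position is [2 9 9 / 9 7 9 / 3 10 5]. Elementwise product with the kernel and sum: 2·1 + 9·-1 + 7·1 + 3·3 + 10·1.

19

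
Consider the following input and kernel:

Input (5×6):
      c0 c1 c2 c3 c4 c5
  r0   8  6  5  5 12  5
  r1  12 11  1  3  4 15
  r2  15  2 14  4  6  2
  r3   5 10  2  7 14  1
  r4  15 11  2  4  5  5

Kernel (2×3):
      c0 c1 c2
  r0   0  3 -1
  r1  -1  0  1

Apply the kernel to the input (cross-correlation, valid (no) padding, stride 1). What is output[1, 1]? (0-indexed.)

The receptive field on the input at this output position is [11 1 3 / 2 14 4]. Elementwise product with the kernel and sum: 1·3 + 3·-1 + 2·-1 + 4·1.

2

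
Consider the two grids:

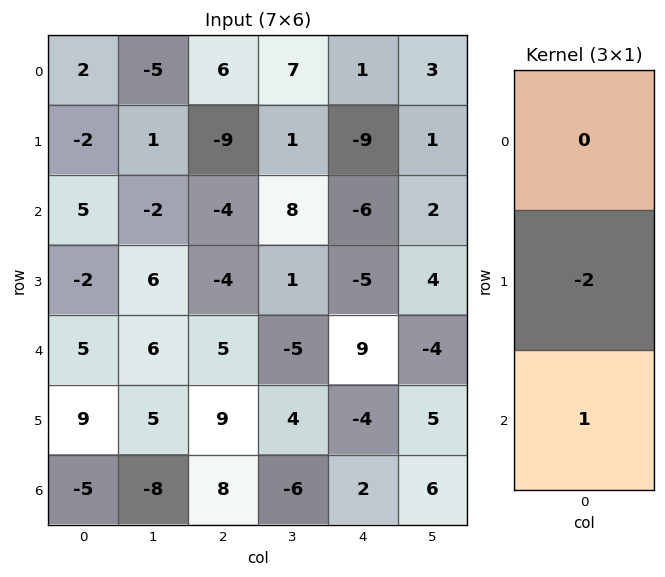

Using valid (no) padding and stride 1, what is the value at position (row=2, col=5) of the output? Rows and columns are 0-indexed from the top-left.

-12

The receptive field on the input at this output position is [2 / 4 / -4]. Elementwise product with the kernel and sum: 4·-2 + -4·1.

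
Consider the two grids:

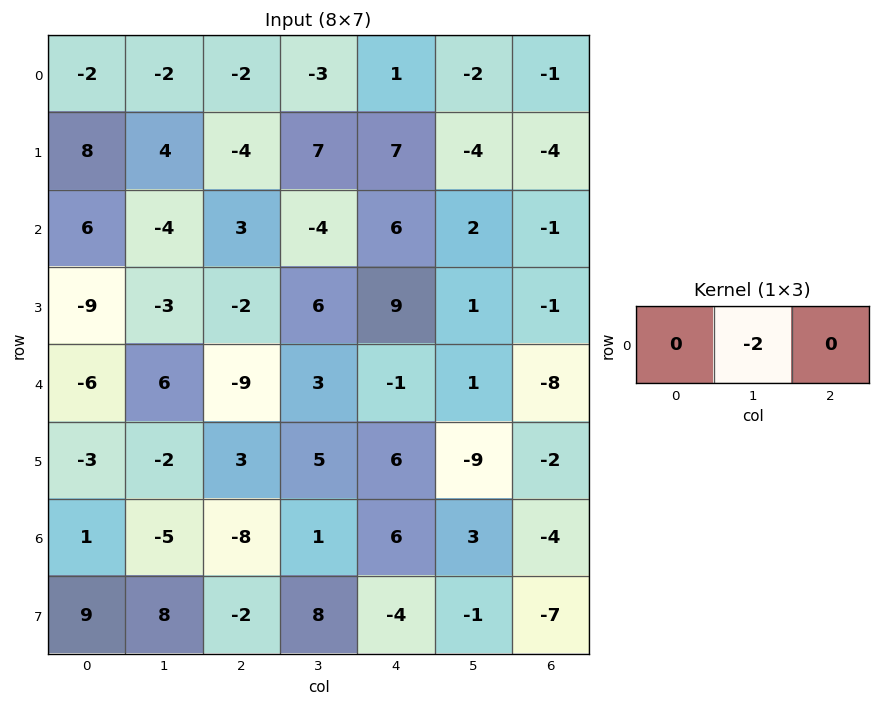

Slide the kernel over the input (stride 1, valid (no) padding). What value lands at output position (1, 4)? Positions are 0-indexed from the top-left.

The receptive field on the input at this output position is [7 -4 -4]. Elementwise product with the kernel and sum: -4·-2.

8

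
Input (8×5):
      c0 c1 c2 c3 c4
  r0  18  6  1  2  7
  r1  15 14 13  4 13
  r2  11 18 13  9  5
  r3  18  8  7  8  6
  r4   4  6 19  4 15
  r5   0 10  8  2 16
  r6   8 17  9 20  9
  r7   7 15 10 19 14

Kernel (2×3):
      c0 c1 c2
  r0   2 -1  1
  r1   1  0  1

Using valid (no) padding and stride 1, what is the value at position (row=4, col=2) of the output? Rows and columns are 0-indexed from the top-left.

73

The receptive field on the input at this output position is [19 4 15 / 8 2 16]. Elementwise product with the kernel and sum: 19·2 + 4·-1 + 15·1 + 8·1 + 16·1.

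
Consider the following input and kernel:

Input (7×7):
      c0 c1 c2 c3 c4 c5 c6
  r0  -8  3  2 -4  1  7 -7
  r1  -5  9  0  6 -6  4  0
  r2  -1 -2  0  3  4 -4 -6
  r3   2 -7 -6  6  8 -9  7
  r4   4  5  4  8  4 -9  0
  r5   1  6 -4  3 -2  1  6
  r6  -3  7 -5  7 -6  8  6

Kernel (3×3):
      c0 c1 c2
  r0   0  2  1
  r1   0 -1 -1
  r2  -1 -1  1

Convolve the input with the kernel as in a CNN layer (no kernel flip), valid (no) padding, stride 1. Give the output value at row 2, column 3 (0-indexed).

-16

The receptive field on the input at this output position is [3 4 -4 / 6 8 -9 / 8 4 -9]. Elementwise product with the kernel and sum: 4·2 + -4·1 + 8·-1 + -9·-1 + 8·-1 + 4·-1 + -9·1.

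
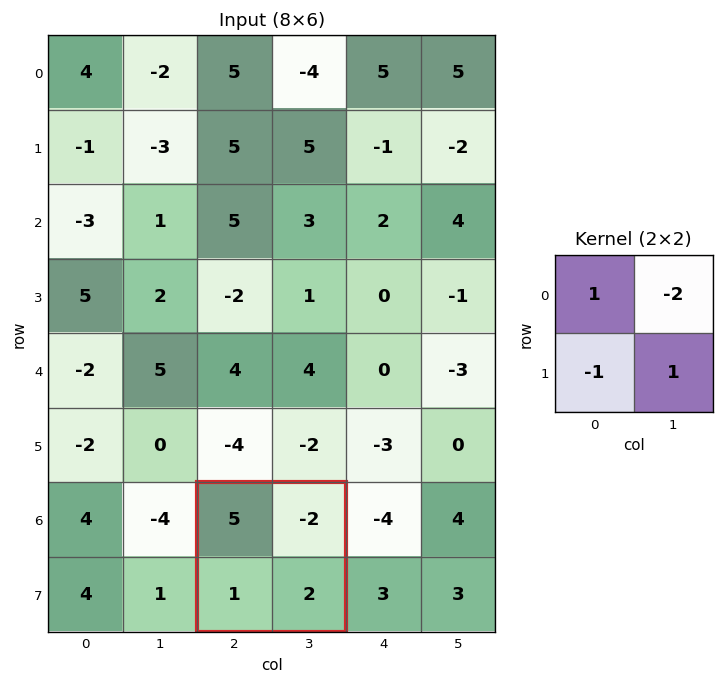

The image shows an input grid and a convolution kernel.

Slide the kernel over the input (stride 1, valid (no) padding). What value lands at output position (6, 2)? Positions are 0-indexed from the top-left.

The receptive field on the input at this output position is [5 -2 / 1 2]. Elementwise product with the kernel and sum: 5·1 + -2·-2 + 1·-1 + 2·1.

10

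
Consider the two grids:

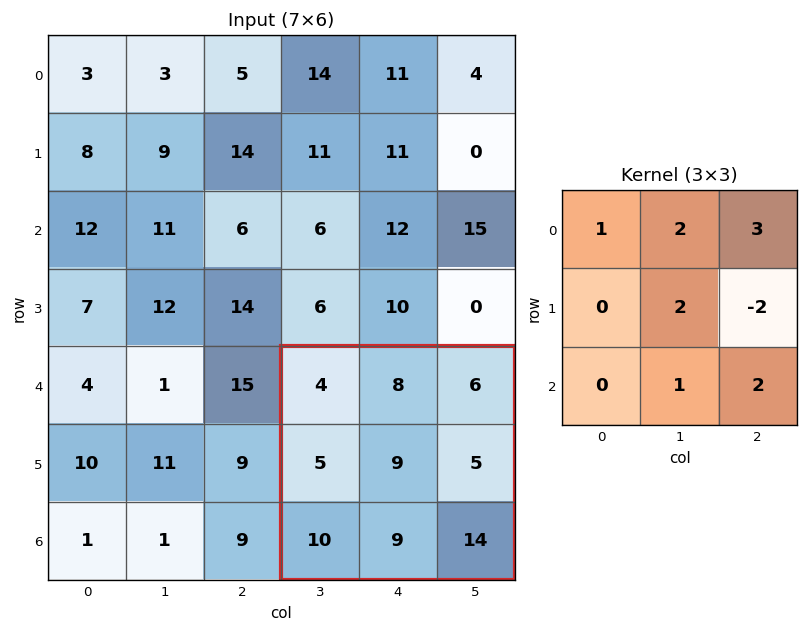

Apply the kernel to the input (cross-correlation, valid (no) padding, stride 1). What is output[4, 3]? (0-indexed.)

83

The receptive field on the input at this output position is [4 8 6 / 5 9 5 / 10 9 14]. Elementwise product with the kernel and sum: 4·1 + 8·2 + 6·3 + 9·2 + 5·-2 + 9·1 + 14·2.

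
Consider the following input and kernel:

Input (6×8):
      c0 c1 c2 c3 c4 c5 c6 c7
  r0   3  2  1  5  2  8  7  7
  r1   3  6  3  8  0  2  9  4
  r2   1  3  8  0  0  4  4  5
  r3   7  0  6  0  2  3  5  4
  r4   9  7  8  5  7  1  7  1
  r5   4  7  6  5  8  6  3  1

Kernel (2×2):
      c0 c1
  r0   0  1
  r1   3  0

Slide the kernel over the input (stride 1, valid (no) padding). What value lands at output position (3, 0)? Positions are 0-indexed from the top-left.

The receptive field on the input at this output position is [7 0 / 9 7]. Elementwise product with the kernel and sum: 0·1 + 9·3.

27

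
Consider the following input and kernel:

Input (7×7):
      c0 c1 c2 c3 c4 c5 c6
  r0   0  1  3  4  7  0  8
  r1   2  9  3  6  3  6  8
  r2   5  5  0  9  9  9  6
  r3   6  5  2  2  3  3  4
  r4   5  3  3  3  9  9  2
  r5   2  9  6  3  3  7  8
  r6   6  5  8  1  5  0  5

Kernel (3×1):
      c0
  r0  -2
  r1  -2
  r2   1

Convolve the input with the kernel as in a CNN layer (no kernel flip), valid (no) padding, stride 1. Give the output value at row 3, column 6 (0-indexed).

-4

The receptive field on the input at this output position is [4 / 2 / 8]. Elementwise product with the kernel and sum: 4·-2 + 2·-2 + 8·1.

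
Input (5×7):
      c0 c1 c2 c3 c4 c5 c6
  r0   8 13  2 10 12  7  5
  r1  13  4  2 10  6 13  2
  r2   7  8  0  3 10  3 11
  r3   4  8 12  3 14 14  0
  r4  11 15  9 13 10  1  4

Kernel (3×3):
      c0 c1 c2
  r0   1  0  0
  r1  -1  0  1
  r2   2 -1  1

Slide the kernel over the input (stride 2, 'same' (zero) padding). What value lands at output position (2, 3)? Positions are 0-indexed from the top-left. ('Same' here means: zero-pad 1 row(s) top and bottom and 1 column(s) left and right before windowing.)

13

The receptive field on the zero-padded input at this output position is [14 0 0 / 1 4 0 / 0 0 0]. Elementwise product with the kernel and sum: 14·1 + 1·-1 + 0·1 + 0·2 + 0·-1 + 0·1.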